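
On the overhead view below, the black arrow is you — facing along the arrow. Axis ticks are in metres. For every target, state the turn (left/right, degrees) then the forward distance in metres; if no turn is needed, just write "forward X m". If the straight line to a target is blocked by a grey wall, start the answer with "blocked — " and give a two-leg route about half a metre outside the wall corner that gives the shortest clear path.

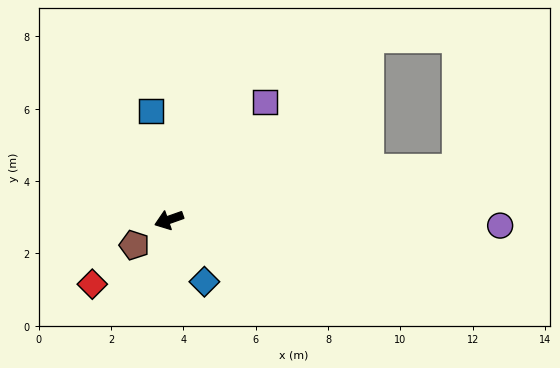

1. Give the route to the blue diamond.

turn left 100°, forward 2.0 m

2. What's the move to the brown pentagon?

turn left 17°, forward 1.2 m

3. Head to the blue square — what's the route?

turn right 100°, forward 3.1 m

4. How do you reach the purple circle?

turn left 160°, forward 9.2 m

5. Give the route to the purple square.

turn right 149°, forward 4.2 m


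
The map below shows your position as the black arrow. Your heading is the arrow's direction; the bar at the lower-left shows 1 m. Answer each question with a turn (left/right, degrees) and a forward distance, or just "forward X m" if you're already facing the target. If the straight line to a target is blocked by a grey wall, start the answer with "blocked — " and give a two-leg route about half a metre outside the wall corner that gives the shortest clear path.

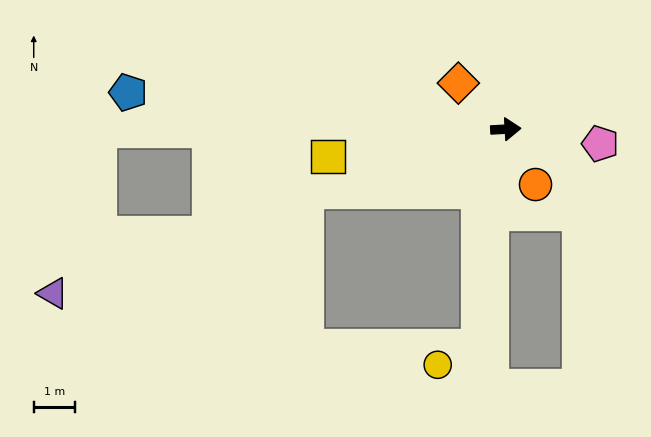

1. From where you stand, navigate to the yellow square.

turn right 175°, forward 4.3 m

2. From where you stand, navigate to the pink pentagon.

turn right 12°, forward 2.3 m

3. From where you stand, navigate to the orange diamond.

turn left 133°, forward 1.6 m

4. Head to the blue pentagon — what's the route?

turn left 171°, forward 9.1 m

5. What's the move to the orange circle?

turn right 65°, forward 1.5 m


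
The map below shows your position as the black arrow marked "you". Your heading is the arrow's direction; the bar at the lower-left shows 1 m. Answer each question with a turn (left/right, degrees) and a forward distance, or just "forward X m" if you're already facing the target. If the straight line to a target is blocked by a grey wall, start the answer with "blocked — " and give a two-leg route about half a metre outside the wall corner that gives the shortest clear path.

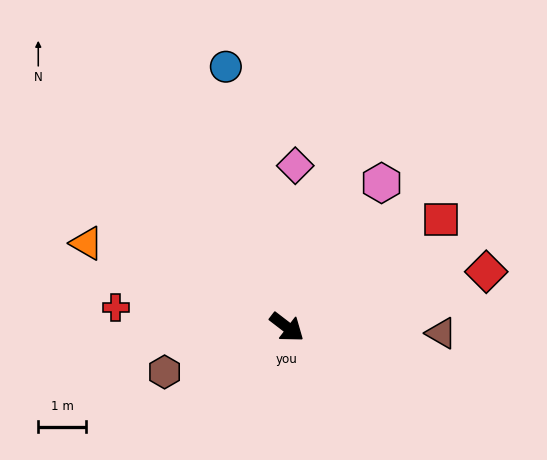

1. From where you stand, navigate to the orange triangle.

turn right 165°, forward 4.5 m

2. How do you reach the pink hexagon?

turn left 94°, forward 3.6 m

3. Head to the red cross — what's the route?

turn right 149°, forward 3.6 m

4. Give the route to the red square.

turn left 73°, forward 3.9 m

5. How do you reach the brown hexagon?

turn right 122°, forward 2.7 m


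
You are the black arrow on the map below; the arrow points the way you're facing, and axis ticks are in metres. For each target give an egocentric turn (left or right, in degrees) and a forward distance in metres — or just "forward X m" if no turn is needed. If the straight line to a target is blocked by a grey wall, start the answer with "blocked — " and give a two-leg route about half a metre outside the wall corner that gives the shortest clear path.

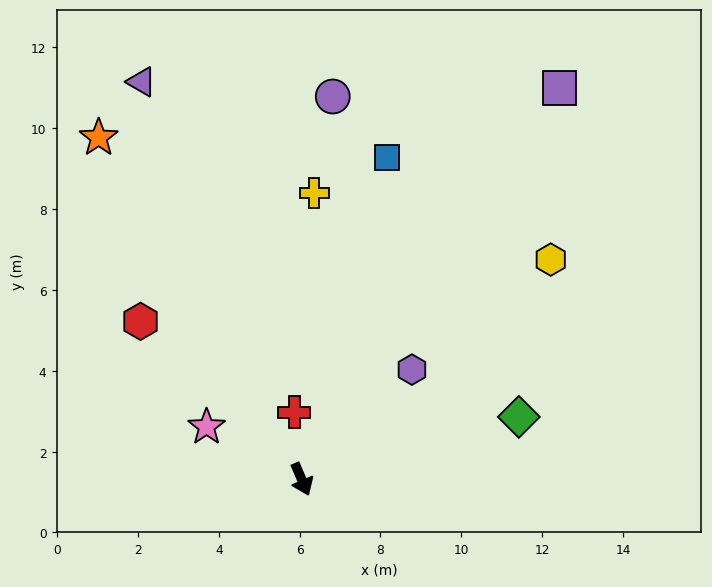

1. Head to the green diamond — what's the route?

turn left 83°, forward 5.6 m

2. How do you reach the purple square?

turn left 124°, forward 11.6 m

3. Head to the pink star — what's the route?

turn right 142°, forward 2.7 m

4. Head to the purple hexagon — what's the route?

turn left 112°, forward 3.8 m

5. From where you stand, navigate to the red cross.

turn left 163°, forward 1.7 m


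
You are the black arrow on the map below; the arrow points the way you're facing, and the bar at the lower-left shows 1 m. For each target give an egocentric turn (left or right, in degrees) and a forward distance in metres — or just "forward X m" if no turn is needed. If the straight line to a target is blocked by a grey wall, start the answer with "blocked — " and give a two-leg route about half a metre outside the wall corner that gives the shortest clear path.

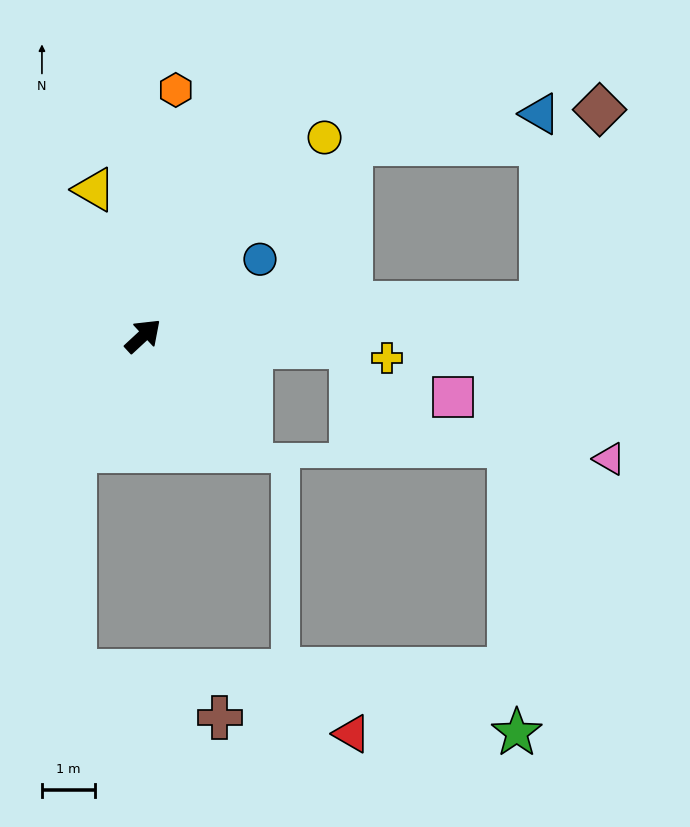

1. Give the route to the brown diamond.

blocked — turn right 38°, forward 7.5 m, then turn left 69°, forward 3.8 m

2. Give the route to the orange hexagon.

turn left 40°, forward 4.7 m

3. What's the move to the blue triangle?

blocked — turn right 38°, forward 7.5 m, then turn left 86°, forward 3.6 m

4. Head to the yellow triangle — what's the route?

turn left 66°, forward 2.9 m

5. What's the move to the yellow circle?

turn left 5°, forward 5.1 m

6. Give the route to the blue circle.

turn right 10°, forward 2.6 m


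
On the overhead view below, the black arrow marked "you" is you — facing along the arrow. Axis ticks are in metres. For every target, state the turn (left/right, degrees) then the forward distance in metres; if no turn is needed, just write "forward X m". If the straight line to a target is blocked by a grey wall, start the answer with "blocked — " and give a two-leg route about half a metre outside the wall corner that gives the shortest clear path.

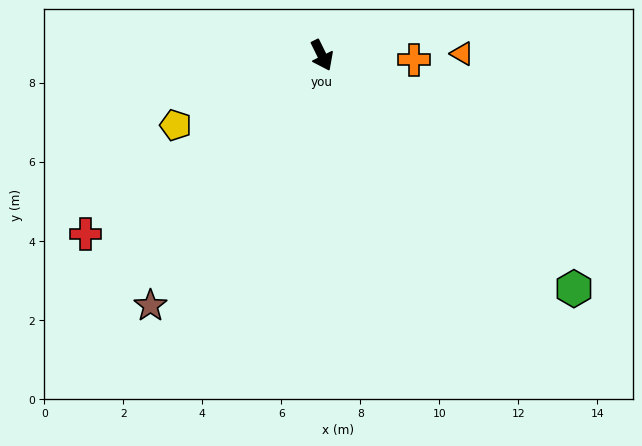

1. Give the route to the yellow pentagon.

turn right 91°, forward 4.1 m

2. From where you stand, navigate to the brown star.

turn right 61°, forward 7.7 m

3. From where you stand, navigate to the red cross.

turn right 79°, forward 7.5 m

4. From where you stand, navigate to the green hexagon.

turn left 21°, forward 8.7 m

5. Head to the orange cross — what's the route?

turn left 61°, forward 2.3 m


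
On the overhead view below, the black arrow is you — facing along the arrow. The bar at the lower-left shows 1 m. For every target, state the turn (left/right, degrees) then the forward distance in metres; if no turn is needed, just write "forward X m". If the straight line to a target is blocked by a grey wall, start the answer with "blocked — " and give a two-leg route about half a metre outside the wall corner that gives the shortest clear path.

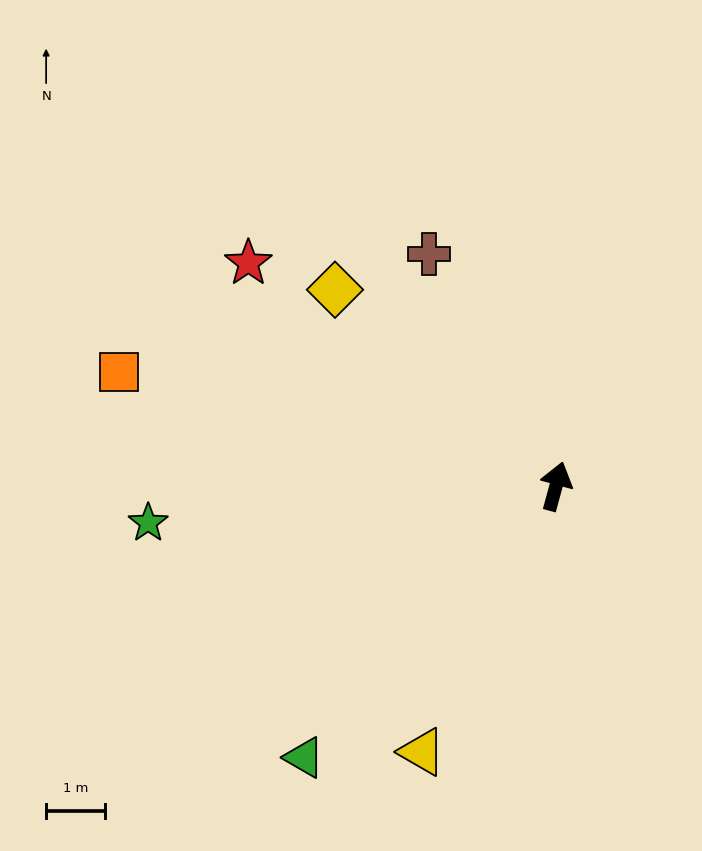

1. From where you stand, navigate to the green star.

turn left 110°, forward 6.9 m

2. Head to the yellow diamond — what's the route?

turn left 64°, forward 5.0 m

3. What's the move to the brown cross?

turn left 44°, forward 4.5 m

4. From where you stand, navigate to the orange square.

turn left 91°, forward 7.6 m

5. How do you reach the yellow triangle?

turn left 168°, forward 5.0 m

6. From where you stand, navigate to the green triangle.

turn left 152°, forward 6.2 m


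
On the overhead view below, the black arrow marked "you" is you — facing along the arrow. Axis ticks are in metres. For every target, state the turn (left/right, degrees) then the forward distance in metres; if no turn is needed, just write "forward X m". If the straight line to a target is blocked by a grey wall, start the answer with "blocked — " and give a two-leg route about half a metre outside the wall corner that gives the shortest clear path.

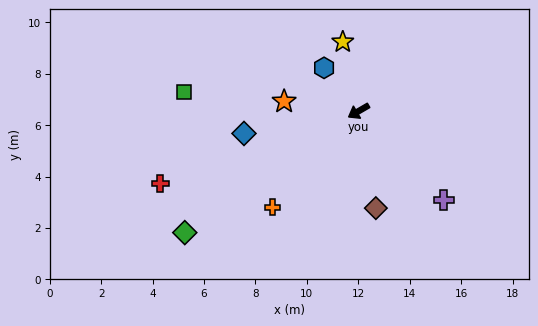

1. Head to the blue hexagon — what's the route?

turn right 82°, forward 2.2 m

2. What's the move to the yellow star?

turn right 107°, forward 2.8 m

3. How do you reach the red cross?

turn right 10°, forward 8.2 m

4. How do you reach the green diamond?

turn left 5°, forward 8.2 m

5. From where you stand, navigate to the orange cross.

turn left 18°, forward 5.0 m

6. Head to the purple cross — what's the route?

turn left 104°, forward 4.8 m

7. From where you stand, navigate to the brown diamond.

turn left 70°, forward 3.8 m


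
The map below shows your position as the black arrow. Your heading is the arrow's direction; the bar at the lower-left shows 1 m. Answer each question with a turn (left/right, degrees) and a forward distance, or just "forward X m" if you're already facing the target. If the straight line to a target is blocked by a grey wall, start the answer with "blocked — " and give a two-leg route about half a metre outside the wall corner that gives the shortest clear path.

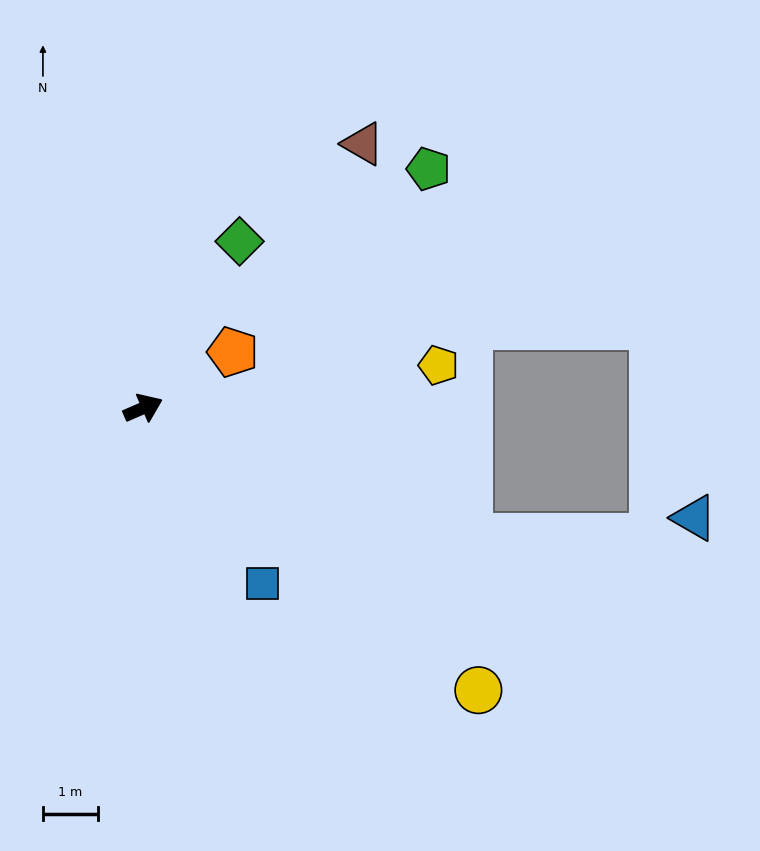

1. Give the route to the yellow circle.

turn right 64°, forward 8.0 m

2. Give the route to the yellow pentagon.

turn right 15°, forward 5.5 m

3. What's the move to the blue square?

turn right 79°, forward 3.9 m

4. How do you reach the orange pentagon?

turn left 9°, forward 1.9 m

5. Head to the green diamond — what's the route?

turn left 37°, forward 3.5 m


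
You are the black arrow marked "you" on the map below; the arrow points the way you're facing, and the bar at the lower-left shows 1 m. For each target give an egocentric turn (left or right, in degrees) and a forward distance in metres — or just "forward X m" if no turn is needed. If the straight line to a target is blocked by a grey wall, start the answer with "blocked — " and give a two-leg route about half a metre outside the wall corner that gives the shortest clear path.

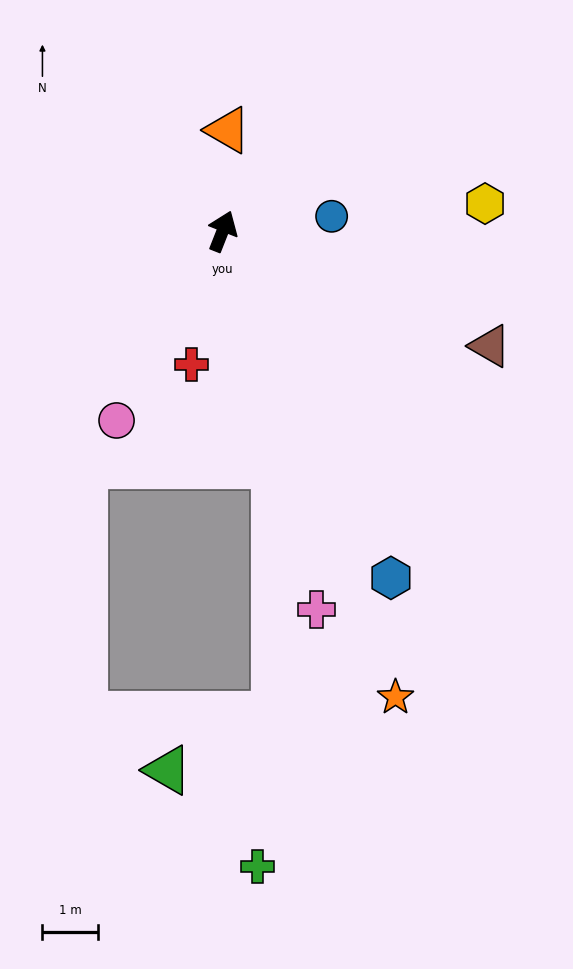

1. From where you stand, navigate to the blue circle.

turn right 61°, forward 2.0 m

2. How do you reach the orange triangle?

turn left 19°, forward 1.8 m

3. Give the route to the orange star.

turn right 138°, forward 9.0 m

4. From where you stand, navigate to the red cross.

turn right 172°, forward 2.5 m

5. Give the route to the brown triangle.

turn right 92°, forward 5.3 m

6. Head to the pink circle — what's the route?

turn left 172°, forward 3.9 m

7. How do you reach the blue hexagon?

turn right 133°, forward 7.0 m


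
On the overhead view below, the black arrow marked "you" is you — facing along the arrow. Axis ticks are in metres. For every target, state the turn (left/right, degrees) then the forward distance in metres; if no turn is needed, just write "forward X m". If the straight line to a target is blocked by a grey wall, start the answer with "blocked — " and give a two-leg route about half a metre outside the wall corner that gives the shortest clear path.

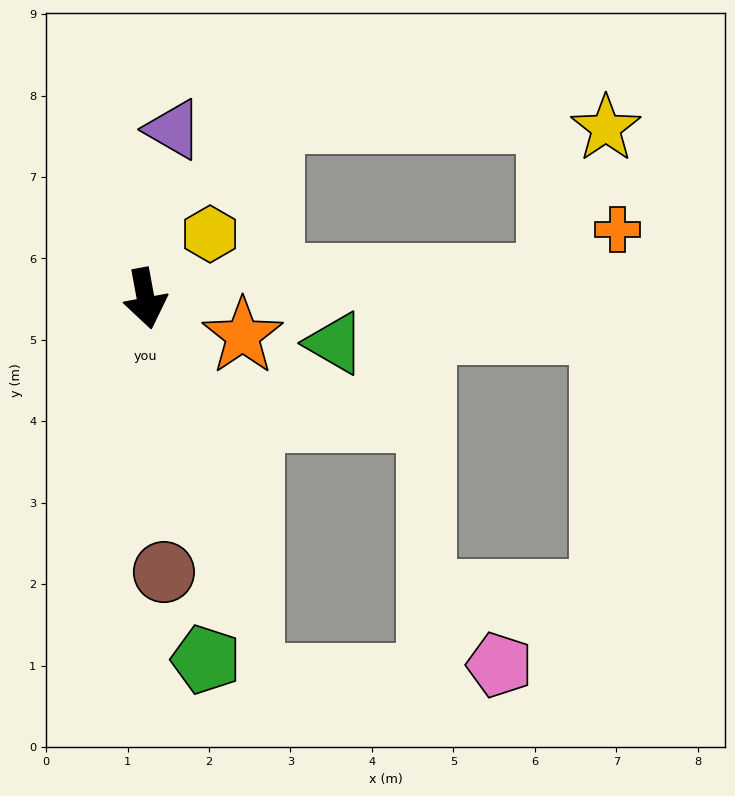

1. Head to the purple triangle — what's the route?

turn left 160°, forward 2.1 m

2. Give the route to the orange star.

turn left 58°, forward 1.3 m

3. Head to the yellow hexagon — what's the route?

turn left 125°, forward 1.1 m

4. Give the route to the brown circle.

turn right 7°, forward 3.4 m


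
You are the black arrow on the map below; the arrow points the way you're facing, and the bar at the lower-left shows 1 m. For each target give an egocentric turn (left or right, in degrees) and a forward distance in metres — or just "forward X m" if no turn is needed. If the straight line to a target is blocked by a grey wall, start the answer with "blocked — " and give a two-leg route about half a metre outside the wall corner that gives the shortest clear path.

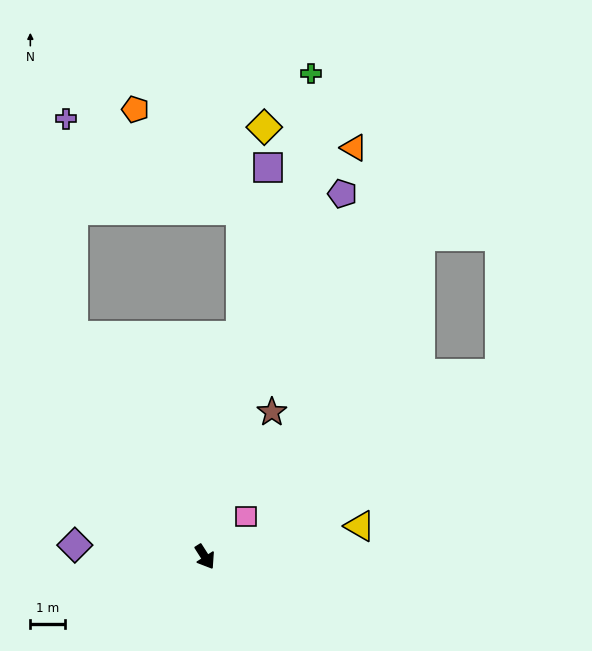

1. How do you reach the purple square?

turn left 138°, forward 11.4 m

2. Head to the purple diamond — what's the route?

turn right 128°, forward 3.8 m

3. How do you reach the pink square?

turn left 102°, forward 1.7 m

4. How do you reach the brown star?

turn left 123°, forward 4.6 m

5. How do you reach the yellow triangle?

turn left 69°, forward 4.6 m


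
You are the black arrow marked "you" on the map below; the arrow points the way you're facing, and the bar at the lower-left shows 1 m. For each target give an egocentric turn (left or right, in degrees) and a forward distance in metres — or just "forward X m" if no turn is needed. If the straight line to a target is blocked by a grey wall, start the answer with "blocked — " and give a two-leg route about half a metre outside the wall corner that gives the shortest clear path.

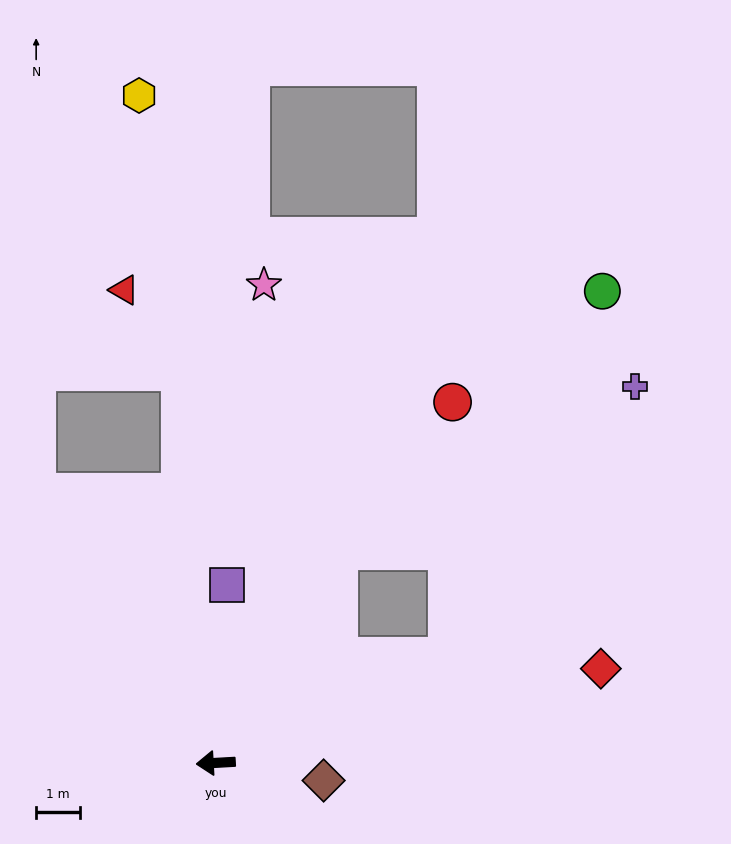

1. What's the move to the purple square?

turn right 97°, forward 4.1 m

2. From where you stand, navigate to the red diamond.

turn right 169°, forward 9.0 m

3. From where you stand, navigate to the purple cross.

blocked — turn right 158°, forward 5.8 m, then turn left 30°, forward 7.5 m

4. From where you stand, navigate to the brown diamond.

turn left 167°, forward 2.5 m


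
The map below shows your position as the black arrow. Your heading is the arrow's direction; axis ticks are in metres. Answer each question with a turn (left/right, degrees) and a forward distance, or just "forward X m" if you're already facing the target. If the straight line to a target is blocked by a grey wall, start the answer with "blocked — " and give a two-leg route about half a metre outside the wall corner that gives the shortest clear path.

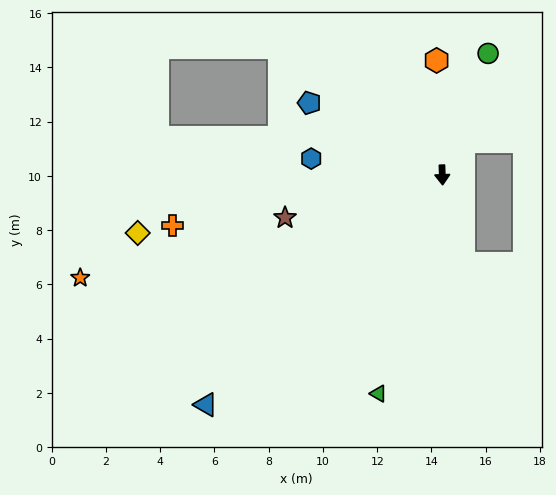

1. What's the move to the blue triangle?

turn right 48°, forward 12.2 m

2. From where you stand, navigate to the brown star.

turn right 77°, forward 6.0 m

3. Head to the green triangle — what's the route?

turn right 18°, forward 8.4 m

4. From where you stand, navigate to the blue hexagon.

turn right 99°, forward 4.9 m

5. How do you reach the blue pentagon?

turn right 121°, forward 5.6 m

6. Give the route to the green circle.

turn left 157°, forward 4.8 m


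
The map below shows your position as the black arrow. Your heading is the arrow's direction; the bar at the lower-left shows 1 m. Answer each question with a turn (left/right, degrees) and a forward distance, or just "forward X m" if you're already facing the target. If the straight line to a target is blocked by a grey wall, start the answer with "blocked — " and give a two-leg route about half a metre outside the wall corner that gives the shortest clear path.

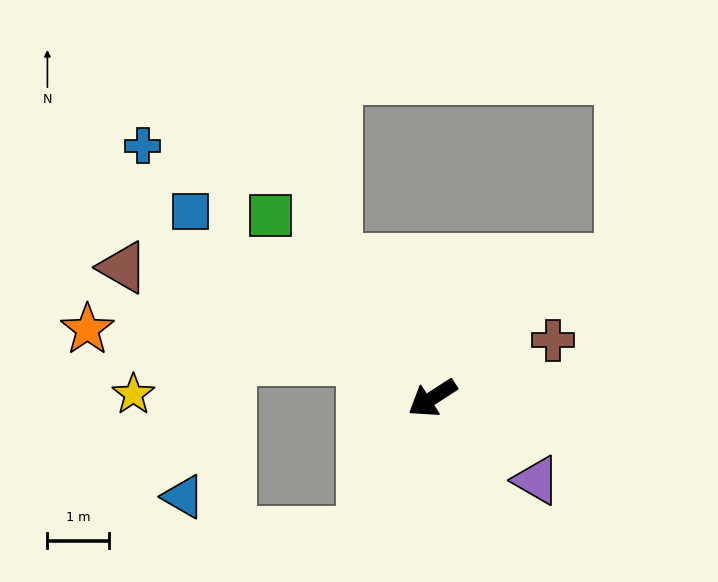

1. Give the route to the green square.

turn right 81°, forward 3.9 m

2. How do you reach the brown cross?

turn left 173°, forward 2.2 m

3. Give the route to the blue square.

turn right 71°, forward 4.9 m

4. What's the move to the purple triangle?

turn left 109°, forward 2.1 m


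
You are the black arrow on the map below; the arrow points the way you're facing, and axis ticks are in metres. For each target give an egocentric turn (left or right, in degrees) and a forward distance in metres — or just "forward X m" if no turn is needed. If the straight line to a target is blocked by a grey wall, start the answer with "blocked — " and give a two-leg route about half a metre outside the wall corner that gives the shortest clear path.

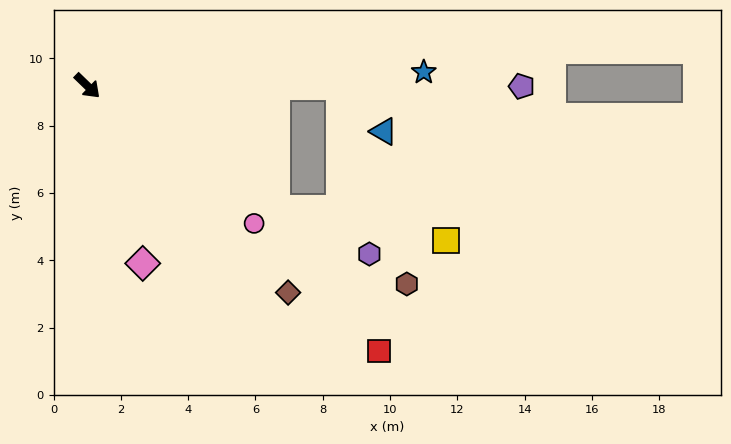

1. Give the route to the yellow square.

blocked — turn left 11°, forward 6.7 m, then turn left 23°, forward 5.2 m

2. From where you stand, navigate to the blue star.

turn left 46°, forward 10.0 m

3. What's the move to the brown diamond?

forward 8.6 m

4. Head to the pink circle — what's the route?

turn left 5°, forward 6.4 m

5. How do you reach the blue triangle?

blocked — turn left 44°, forward 7.5 m, then turn right 46°, forward 1.9 m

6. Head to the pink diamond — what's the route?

turn right 29°, forward 5.5 m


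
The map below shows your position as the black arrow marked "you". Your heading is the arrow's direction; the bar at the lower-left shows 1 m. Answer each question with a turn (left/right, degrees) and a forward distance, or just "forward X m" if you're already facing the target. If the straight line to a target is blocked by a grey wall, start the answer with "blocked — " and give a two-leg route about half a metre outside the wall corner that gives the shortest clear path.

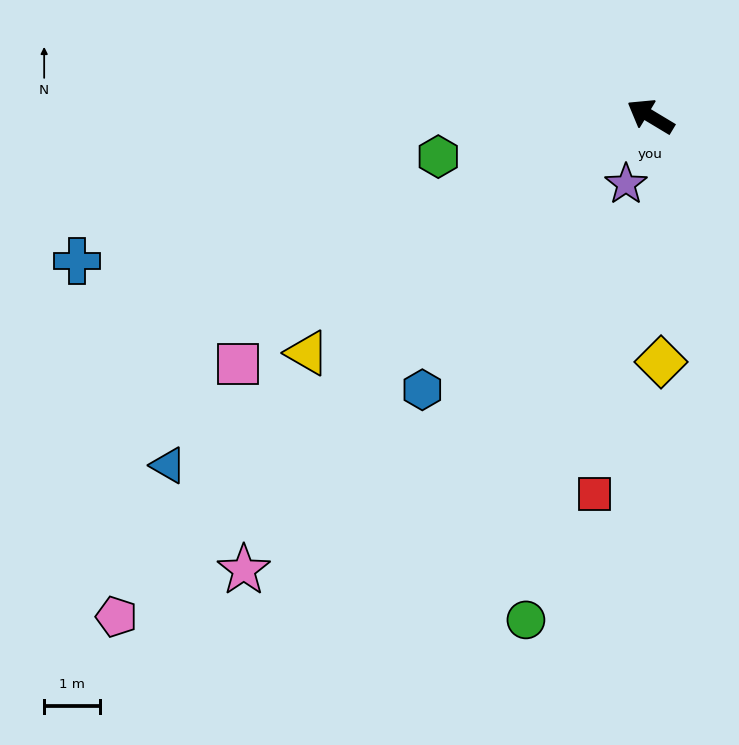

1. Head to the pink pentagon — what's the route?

turn left 74°, forward 13.2 m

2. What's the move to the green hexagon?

turn left 42°, forward 3.9 m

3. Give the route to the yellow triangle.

turn left 66°, forward 7.5 m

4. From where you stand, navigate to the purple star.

turn left 101°, forward 1.3 m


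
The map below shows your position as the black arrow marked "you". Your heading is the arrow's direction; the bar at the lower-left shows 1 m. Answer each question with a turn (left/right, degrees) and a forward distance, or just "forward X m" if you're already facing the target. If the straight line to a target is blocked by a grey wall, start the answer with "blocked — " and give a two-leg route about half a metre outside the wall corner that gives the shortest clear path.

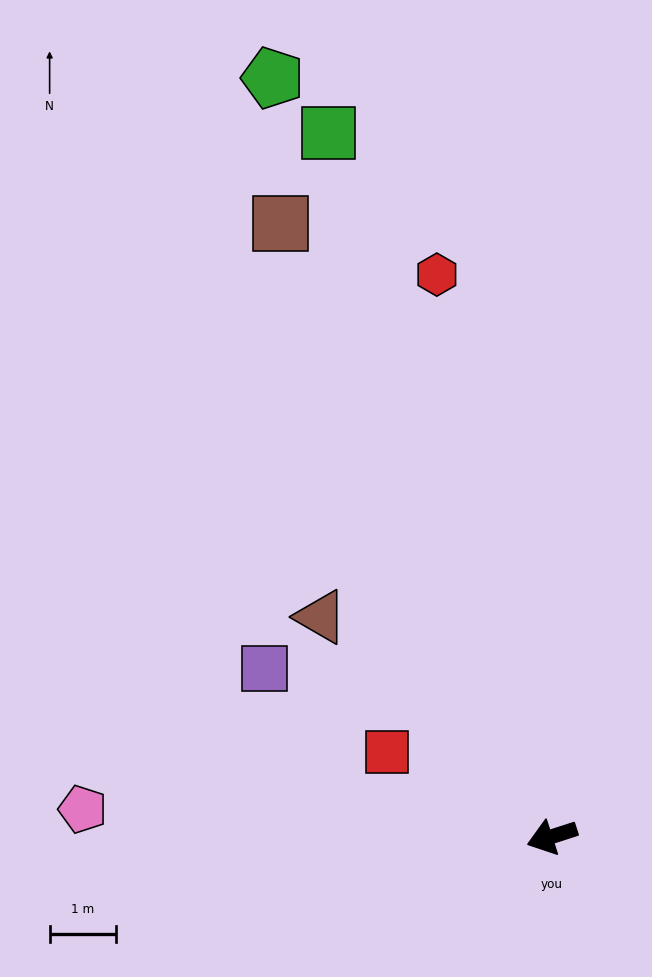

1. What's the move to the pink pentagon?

turn right 21°, forward 7.0 m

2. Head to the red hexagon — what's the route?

turn right 96°, forward 8.6 m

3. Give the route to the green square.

turn right 90°, forward 11.1 m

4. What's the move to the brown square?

turn right 84°, forward 10.0 m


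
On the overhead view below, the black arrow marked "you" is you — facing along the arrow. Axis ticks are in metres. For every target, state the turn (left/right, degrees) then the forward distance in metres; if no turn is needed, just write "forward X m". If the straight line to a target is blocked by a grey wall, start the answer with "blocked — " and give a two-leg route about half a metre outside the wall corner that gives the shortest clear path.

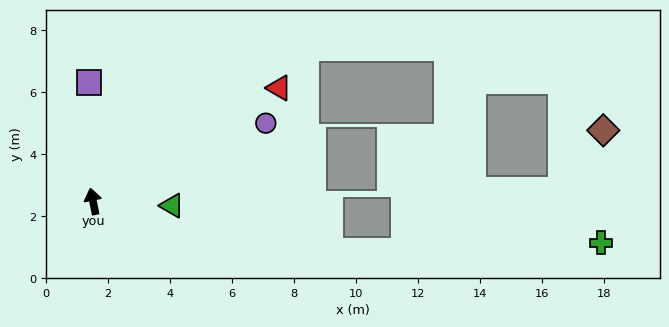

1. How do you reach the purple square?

turn right 9°, forward 3.8 m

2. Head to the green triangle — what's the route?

turn right 105°, forward 2.6 m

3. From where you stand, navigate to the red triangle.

turn right 70°, forward 7.0 m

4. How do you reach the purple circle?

turn right 77°, forward 6.1 m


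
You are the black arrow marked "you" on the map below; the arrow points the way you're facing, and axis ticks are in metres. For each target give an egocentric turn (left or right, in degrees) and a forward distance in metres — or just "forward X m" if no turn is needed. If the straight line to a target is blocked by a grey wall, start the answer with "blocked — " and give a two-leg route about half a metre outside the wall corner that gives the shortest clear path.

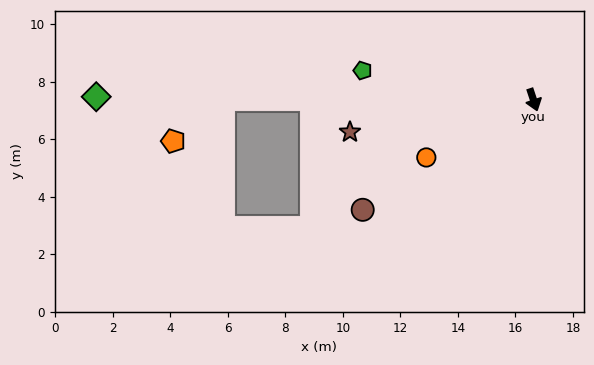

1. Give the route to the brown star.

turn right 98°, forward 6.5 m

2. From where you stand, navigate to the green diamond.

turn right 109°, forward 15.2 m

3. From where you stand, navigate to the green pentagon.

turn right 118°, forward 6.0 m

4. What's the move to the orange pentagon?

blocked — turn right 109°, forward 10.8 m, then turn left 41°, forward 2.3 m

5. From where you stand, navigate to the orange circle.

turn right 80°, forward 4.2 m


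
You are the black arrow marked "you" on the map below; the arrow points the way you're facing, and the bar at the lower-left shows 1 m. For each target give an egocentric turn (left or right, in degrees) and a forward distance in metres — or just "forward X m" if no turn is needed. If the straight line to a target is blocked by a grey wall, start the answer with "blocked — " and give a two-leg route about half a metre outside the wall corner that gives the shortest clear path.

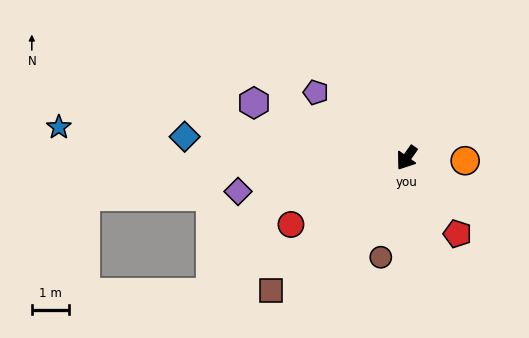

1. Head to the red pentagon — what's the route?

turn left 69°, forward 2.5 m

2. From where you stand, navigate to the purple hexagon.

turn right 75°, forward 4.4 m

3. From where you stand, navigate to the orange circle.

turn left 123°, forward 1.6 m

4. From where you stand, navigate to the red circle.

turn right 25°, forward 3.6 m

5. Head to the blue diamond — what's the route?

turn right 60°, forward 6.0 m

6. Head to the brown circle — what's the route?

turn left 21°, forward 2.8 m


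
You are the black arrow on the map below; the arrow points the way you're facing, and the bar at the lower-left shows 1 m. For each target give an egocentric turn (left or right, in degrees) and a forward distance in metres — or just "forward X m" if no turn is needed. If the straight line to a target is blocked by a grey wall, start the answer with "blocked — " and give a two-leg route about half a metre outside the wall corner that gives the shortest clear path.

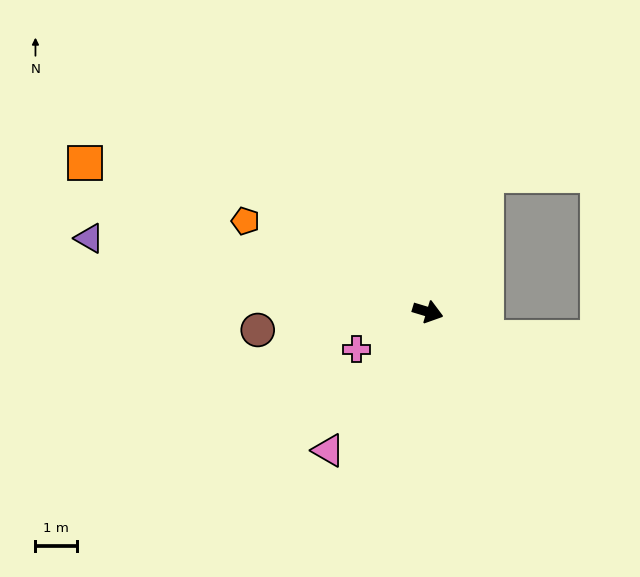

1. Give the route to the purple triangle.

turn right 175°, forward 8.4 m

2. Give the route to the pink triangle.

turn right 109°, forward 4.1 m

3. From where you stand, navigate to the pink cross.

turn right 136°, forward 2.0 m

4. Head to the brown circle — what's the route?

turn right 157°, forward 4.1 m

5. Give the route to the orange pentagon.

turn left 170°, forward 4.9 m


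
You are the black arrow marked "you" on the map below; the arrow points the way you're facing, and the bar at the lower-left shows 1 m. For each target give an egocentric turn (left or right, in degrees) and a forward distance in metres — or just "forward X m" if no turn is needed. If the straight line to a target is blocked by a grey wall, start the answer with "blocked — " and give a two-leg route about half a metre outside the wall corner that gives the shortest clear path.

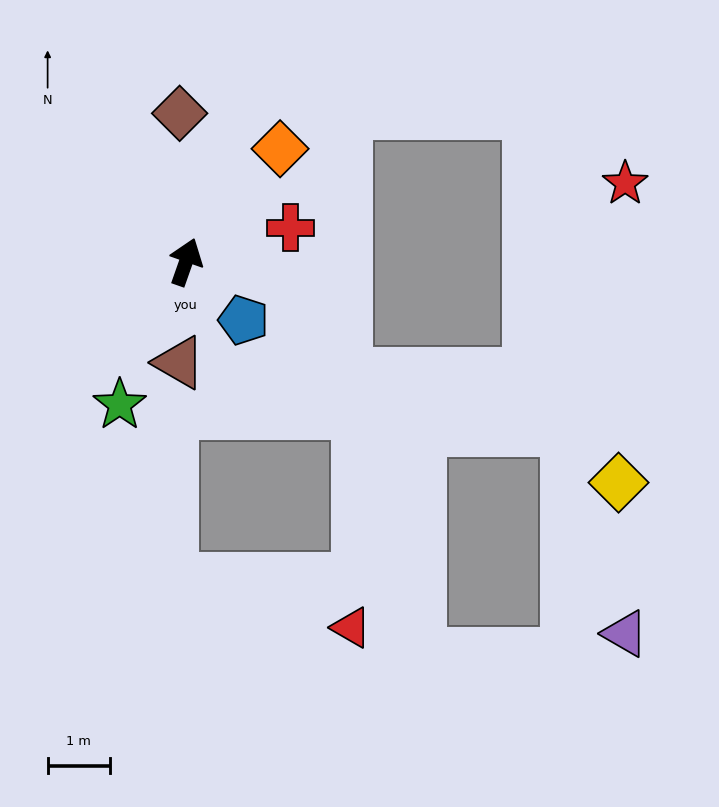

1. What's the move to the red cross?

turn right 52°, forward 1.8 m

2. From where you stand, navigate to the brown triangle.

turn right 164°, forward 1.6 m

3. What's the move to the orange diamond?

turn right 20°, forward 2.4 m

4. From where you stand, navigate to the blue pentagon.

turn right 116°, forward 1.3 m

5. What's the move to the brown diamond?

turn left 22°, forward 2.4 m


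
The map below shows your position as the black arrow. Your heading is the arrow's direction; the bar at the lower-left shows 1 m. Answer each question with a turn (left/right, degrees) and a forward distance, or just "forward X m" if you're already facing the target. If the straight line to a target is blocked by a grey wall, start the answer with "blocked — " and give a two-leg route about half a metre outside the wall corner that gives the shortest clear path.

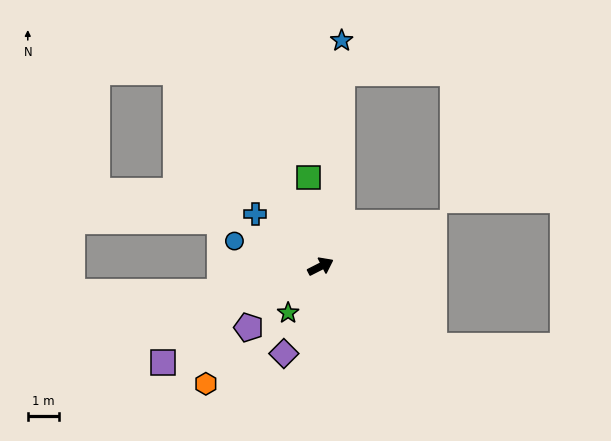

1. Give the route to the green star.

turn right 152°, forward 1.8 m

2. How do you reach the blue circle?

turn left 137°, forward 2.9 m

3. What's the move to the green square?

turn left 71°, forward 2.9 m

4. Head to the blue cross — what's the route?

turn left 114°, forward 2.7 m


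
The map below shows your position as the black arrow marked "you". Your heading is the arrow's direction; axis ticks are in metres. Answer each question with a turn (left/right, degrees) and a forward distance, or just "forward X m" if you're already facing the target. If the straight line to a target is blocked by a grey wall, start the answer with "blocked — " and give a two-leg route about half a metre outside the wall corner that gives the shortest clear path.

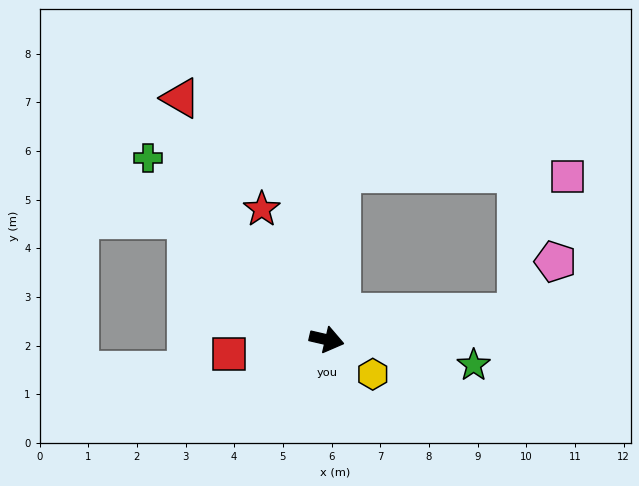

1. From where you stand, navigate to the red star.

turn left 129°, forward 3.0 m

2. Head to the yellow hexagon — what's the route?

turn right 24°, forward 1.2 m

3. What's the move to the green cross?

turn left 148°, forward 5.2 m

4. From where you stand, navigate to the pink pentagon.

blocked — turn left 21°, forward 4.0 m, then turn left 47°, forward 1.3 m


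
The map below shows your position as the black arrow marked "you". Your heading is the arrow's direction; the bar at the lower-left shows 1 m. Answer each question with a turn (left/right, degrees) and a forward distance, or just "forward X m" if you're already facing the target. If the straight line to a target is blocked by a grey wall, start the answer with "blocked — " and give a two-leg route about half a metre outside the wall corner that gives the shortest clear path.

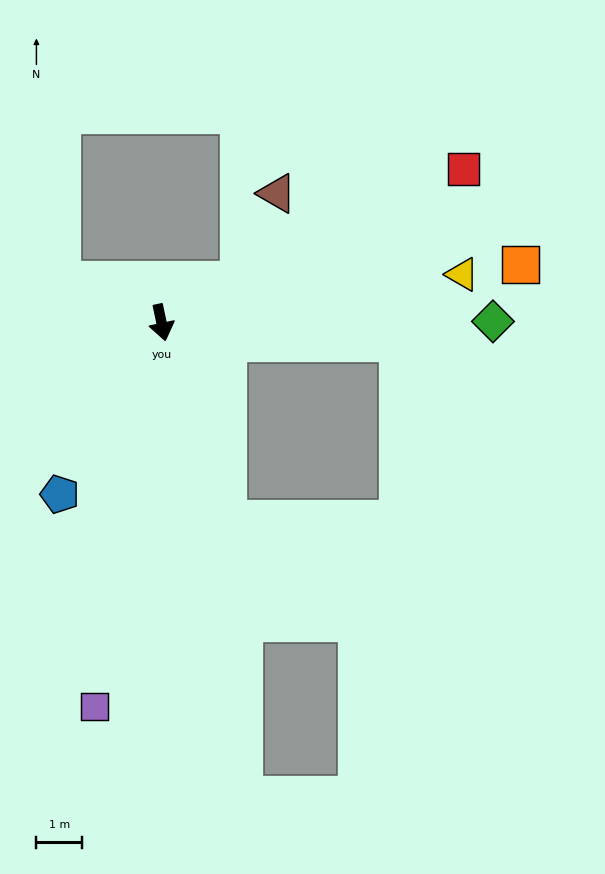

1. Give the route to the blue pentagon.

turn right 43°, forward 4.3 m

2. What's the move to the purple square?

turn right 22°, forward 8.5 m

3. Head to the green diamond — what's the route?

turn left 78°, forward 7.2 m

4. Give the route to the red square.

turn left 105°, forward 7.4 m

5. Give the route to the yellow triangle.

turn left 87°, forward 6.6 m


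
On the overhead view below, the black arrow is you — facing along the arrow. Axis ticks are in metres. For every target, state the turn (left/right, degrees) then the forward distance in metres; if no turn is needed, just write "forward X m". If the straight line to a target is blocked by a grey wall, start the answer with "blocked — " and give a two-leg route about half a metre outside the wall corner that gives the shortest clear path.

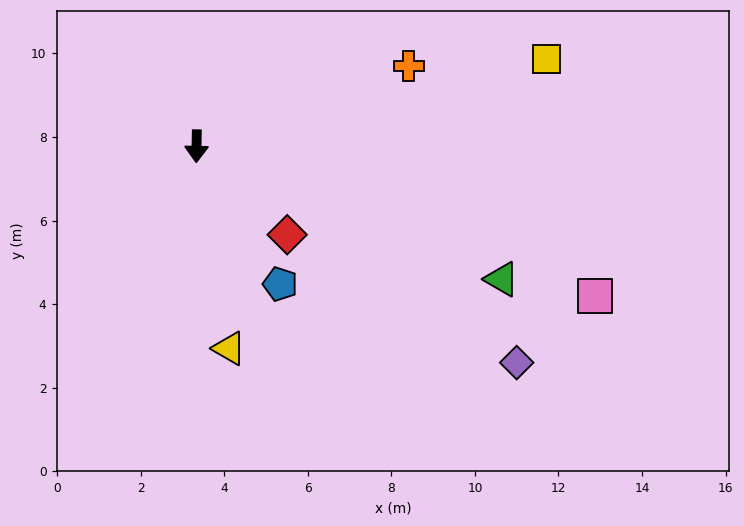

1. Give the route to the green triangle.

turn left 68°, forward 8.0 m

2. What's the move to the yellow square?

turn left 105°, forward 8.6 m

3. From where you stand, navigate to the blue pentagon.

turn left 32°, forward 3.9 m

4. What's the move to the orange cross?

turn left 112°, forward 5.4 m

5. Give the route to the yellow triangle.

turn left 10°, forward 4.9 m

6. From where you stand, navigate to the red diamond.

turn left 47°, forward 3.0 m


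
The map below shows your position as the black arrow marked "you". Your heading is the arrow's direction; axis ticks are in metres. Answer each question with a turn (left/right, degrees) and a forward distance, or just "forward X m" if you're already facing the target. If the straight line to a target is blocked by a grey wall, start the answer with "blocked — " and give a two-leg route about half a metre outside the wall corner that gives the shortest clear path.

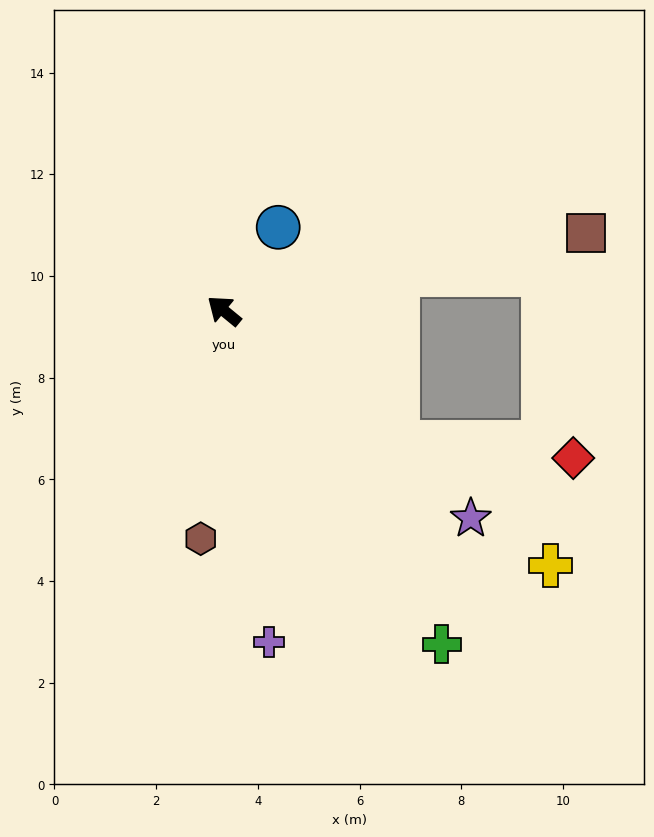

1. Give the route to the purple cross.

turn left 137°, forward 6.6 m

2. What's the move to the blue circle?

turn right 84°, forward 2.0 m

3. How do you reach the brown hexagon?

turn left 124°, forward 4.5 m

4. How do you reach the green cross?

turn left 163°, forward 7.8 m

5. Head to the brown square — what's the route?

turn right 128°, forward 7.3 m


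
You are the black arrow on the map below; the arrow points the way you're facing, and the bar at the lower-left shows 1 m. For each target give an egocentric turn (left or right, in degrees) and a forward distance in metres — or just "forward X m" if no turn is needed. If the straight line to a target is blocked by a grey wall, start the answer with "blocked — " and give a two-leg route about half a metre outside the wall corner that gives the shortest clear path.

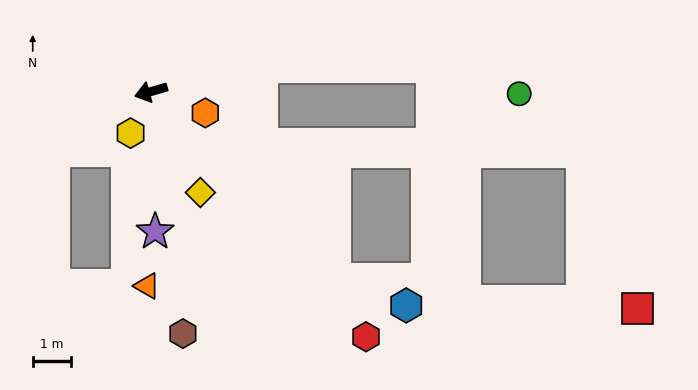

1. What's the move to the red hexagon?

turn left 115°, forward 8.5 m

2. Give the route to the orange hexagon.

turn left 143°, forward 1.5 m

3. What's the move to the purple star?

turn left 76°, forward 3.7 m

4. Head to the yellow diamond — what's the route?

turn left 100°, forward 2.9 m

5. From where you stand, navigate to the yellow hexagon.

turn left 48°, forward 1.2 m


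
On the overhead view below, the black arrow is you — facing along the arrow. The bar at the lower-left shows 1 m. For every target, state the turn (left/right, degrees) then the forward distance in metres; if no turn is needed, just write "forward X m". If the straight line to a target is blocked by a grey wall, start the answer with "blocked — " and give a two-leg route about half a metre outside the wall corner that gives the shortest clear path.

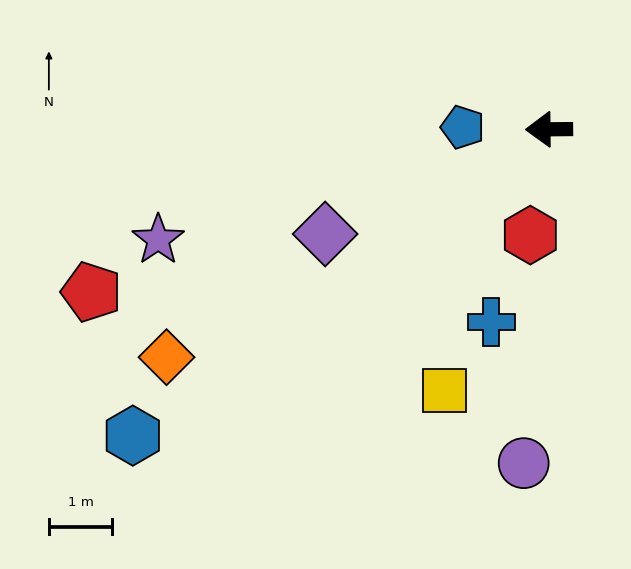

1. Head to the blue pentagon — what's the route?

turn right 2°, forward 1.4 m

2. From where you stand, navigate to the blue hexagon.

turn left 36°, forward 8.1 m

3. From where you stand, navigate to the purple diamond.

turn left 24°, forward 3.9 m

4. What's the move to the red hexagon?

turn left 79°, forward 1.7 m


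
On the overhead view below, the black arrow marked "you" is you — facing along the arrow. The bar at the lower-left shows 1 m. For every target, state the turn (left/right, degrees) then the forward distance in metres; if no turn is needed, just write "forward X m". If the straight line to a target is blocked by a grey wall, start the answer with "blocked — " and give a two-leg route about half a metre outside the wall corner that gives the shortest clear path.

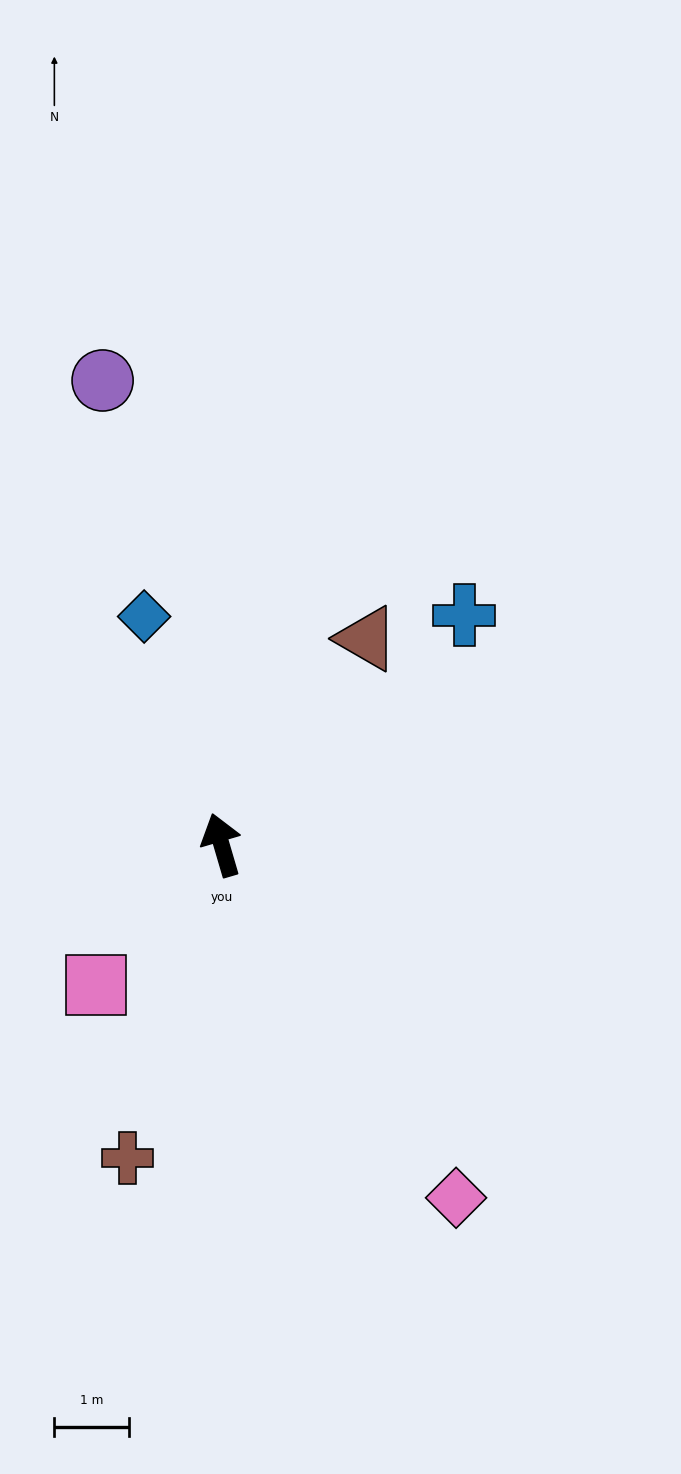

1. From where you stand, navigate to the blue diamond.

turn left 2°, forward 3.2 m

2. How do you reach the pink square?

turn left 122°, forward 2.5 m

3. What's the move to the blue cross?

turn right 63°, forward 4.5 m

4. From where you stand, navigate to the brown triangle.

turn right 51°, forward 3.4 m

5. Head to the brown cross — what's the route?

turn left 147°, forward 4.4 m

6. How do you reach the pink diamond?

turn right 163°, forward 5.7 m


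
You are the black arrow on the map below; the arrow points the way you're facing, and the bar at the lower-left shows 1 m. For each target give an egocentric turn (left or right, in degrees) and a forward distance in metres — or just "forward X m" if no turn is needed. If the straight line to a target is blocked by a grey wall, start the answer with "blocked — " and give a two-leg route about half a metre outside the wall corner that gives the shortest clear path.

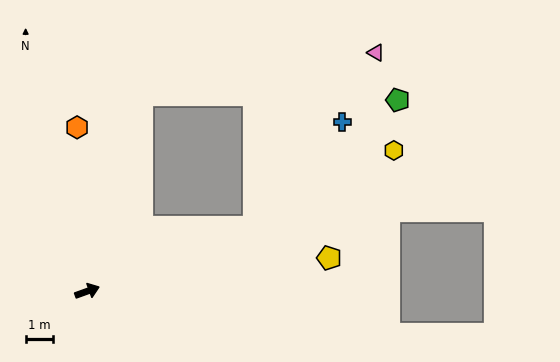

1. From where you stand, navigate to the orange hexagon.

turn left 74°, forward 6.0 m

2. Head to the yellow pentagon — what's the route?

turn right 12°, forward 9.0 m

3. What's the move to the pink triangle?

blocked — turn left 55°, forward 7.5 m, then turn right 65°, forward 8.7 m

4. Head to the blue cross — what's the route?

blocked — forward 6.6 m, then turn left 30°, forward 5.1 m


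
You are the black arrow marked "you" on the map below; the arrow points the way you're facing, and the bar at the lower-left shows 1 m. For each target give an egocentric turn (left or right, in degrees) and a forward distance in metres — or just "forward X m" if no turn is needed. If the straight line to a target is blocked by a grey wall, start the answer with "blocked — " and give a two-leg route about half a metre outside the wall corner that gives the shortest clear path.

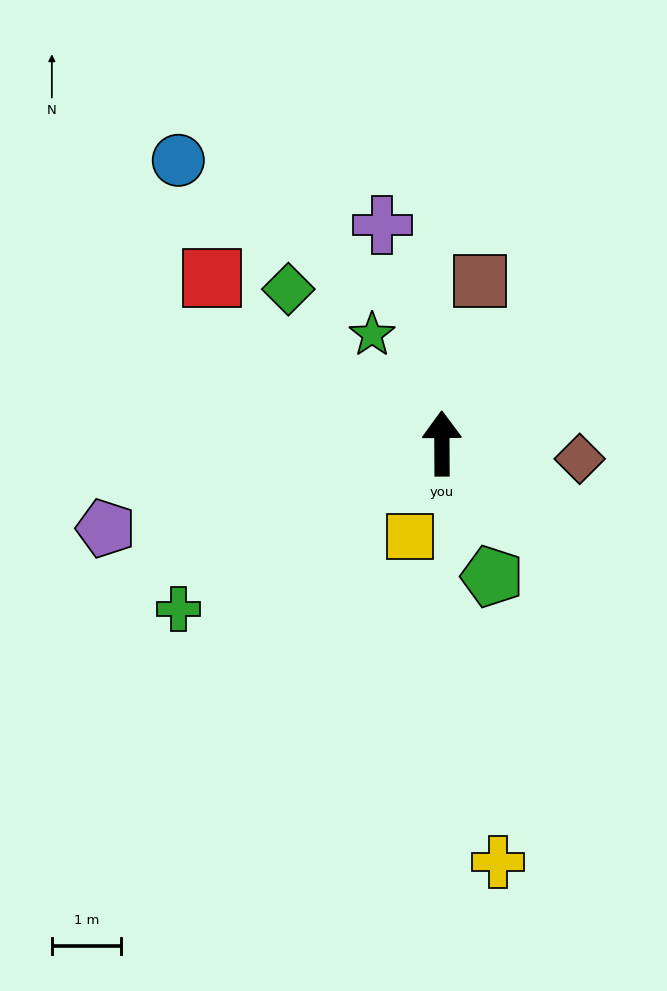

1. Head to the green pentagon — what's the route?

turn right 160°, forward 2.1 m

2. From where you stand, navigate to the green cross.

turn left 122°, forward 4.5 m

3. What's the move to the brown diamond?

turn right 97°, forward 2.0 m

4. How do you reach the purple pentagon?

turn left 104°, forward 5.0 m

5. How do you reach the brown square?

turn right 13°, forward 2.4 m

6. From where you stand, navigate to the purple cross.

turn left 15°, forward 3.3 m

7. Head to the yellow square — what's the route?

turn left 161°, forward 1.4 m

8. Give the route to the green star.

turn left 32°, forward 1.9 m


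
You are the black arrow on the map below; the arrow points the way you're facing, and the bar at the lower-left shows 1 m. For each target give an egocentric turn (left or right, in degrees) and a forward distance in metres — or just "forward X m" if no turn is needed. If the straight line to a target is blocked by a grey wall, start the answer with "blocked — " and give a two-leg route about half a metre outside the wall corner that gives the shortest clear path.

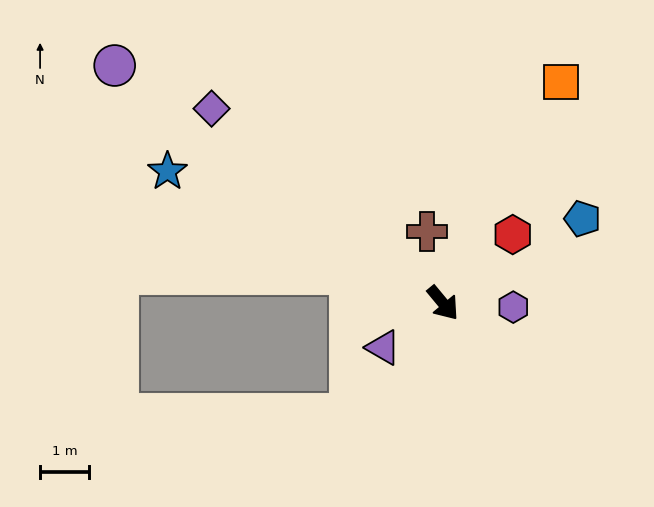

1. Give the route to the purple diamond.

turn right 170°, forward 6.2 m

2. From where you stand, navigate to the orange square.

turn left 112°, forward 5.1 m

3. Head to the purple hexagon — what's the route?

turn left 47°, forward 1.4 m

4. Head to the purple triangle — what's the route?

turn right 93°, forward 1.5 m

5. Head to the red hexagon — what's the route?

turn left 95°, forward 2.0 m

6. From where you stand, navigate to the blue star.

turn right 155°, forward 6.2 m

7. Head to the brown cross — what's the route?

turn left 153°, forward 1.5 m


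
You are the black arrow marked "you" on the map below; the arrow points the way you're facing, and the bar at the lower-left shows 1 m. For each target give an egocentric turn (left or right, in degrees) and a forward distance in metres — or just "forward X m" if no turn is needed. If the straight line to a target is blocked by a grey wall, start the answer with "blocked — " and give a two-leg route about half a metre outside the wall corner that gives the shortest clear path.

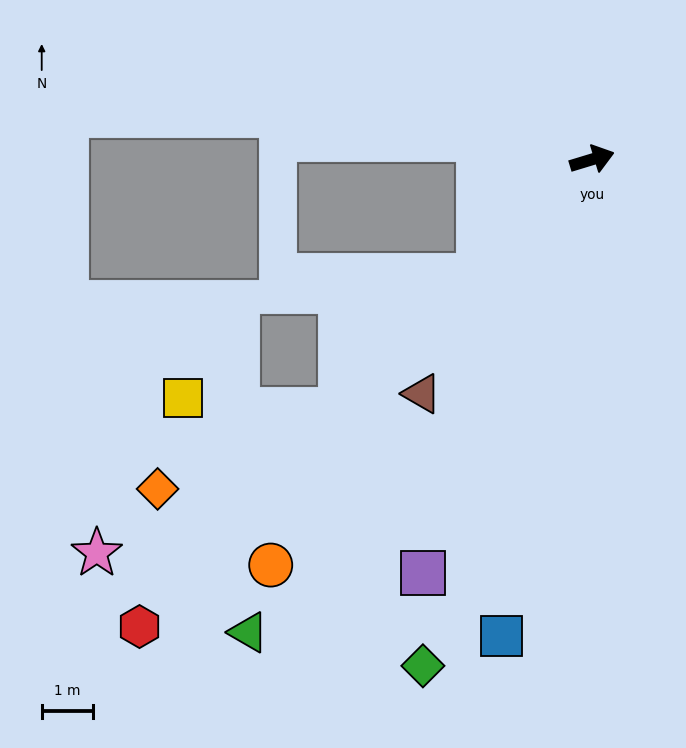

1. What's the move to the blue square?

turn right 118°, forward 9.4 m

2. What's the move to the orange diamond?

blocked — turn right 152°, forward 6.9 m, then turn right 21°, forward 3.9 m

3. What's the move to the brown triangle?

turn right 143°, forward 5.6 m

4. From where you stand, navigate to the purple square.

turn right 129°, forward 8.7 m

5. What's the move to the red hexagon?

turn right 151°, forward 12.7 m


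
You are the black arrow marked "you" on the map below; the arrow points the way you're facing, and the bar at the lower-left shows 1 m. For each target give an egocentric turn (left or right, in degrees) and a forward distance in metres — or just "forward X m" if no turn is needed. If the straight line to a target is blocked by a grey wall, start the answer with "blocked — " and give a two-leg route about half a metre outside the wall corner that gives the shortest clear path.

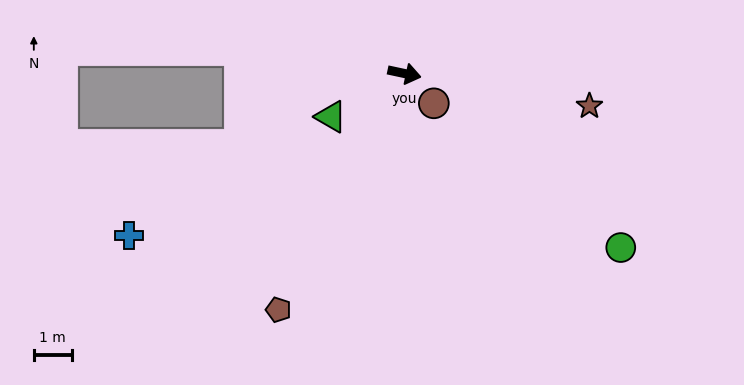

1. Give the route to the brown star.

turn left 2°, forward 5.0 m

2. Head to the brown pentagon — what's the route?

turn right 106°, forward 7.1 m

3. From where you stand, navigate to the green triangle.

turn right 137°, forward 2.3 m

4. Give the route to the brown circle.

turn right 33°, forward 1.1 m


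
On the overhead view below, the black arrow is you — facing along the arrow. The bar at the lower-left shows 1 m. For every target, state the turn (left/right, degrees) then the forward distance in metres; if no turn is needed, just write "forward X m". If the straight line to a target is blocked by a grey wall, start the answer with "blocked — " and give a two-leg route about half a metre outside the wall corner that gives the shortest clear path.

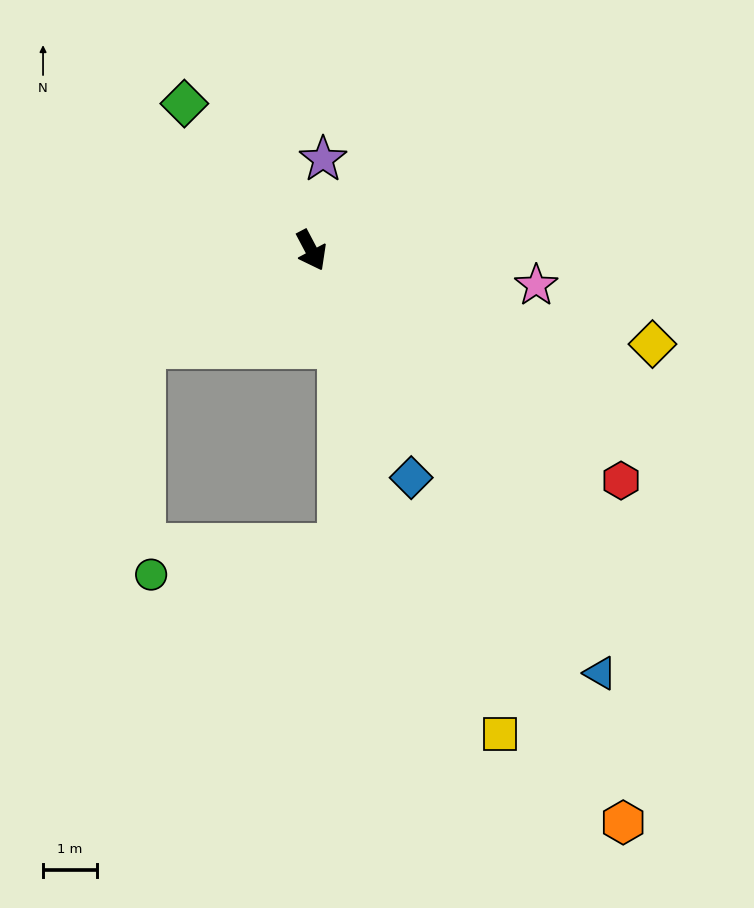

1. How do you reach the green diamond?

turn right 167°, forward 3.6 m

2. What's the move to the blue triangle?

turn left 7°, forward 9.4 m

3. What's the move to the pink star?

turn left 53°, forward 4.2 m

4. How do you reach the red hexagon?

turn left 26°, forward 7.1 m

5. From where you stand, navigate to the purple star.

turn left 145°, forward 1.7 m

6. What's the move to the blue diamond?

turn right 4°, forward 4.6 m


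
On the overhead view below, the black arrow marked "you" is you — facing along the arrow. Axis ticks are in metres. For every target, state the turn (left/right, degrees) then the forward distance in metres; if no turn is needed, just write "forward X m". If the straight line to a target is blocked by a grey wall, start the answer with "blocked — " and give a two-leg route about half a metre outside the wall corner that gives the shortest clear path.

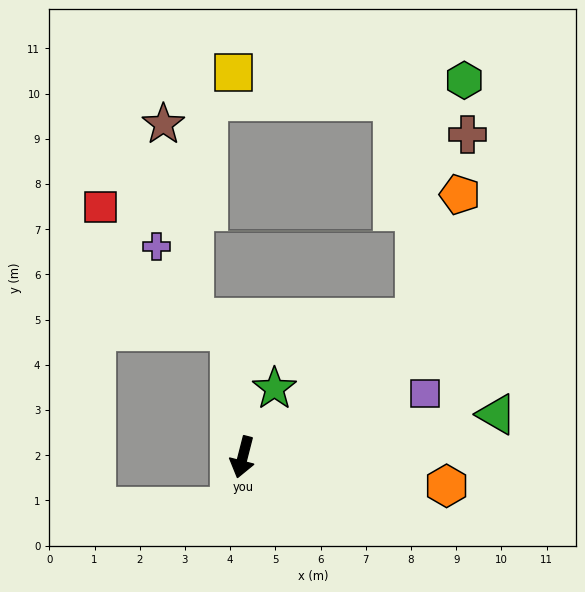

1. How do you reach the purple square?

turn left 124°, forward 4.3 m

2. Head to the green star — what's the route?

turn left 170°, forward 1.7 m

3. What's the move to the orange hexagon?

turn left 96°, forward 4.6 m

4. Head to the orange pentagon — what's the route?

blocked — turn left 144°, forward 4.9 m, then turn left 30°, forward 2.9 m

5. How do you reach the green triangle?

turn left 114°, forward 5.7 m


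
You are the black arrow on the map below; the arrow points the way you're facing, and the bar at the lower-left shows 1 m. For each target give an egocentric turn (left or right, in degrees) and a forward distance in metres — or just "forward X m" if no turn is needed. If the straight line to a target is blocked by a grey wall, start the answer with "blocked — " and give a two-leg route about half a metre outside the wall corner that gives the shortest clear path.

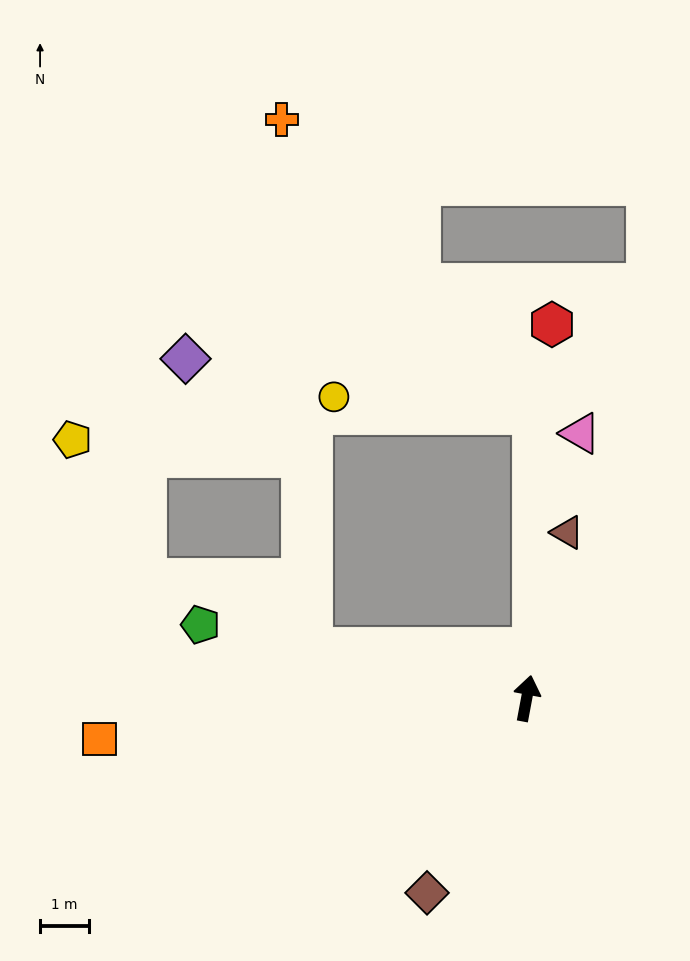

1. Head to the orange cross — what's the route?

blocked — turn left 87°, forward 4.5 m, then turn right 73°, forward 10.9 m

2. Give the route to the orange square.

turn left 106°, forward 8.8 m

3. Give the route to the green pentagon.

turn left 88°, forward 6.9 m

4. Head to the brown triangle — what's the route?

turn right 3°, forward 3.5 m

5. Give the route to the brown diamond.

turn left 163°, forward 4.5 m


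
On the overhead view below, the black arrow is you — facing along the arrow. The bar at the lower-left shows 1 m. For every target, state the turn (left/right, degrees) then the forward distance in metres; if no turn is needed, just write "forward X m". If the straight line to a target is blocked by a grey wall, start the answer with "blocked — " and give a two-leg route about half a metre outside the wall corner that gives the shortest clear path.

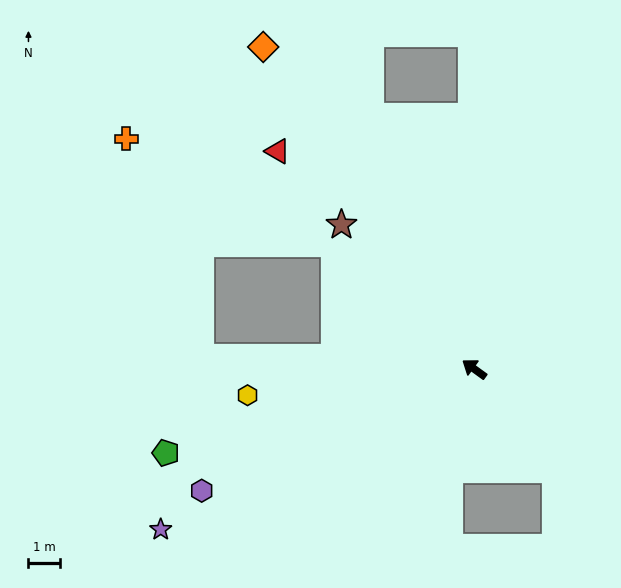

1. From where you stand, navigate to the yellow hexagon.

turn left 43°, forward 7.2 m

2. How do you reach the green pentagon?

turn left 51°, forward 10.1 m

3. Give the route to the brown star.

turn right 11°, forward 6.2 m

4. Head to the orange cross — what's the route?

blocked — turn left 34°, forward 8.6 m, then turn right 69°, forward 7.3 m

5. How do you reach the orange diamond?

turn right 21°, forward 12.1 m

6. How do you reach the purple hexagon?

turn left 60°, forward 9.4 m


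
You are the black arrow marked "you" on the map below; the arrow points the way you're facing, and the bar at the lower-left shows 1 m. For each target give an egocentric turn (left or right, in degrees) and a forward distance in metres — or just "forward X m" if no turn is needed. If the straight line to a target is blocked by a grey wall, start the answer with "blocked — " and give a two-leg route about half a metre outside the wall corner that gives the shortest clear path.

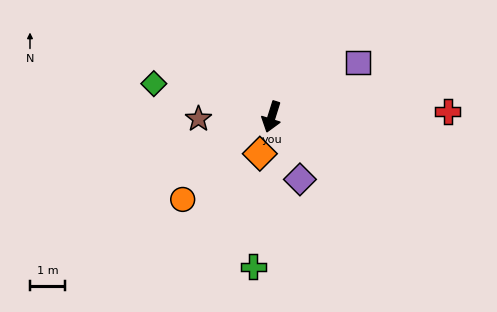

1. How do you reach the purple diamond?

turn left 42°, forward 2.0 m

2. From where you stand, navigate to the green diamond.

turn right 88°, forward 3.5 m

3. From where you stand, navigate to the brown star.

turn right 71°, forward 2.1 m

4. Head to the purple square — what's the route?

turn left 139°, forward 2.9 m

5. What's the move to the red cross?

turn left 109°, forward 5.0 m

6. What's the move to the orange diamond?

forward 1.1 m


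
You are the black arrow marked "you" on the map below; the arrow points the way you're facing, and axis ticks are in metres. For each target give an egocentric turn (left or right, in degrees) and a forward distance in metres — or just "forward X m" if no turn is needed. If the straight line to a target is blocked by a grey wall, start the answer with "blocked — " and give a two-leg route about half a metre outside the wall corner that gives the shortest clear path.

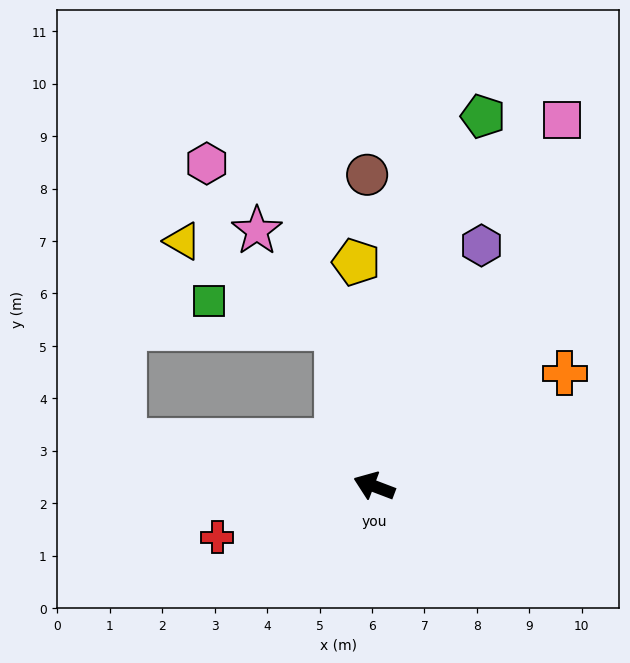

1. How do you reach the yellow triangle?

blocked — turn right 56°, forward 3.1 m, then turn left 47°, forward 3.4 m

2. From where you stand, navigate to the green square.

blocked — turn right 56°, forward 3.1 m, then turn left 65°, forward 2.5 m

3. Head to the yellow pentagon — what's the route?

turn right 65°, forward 4.3 m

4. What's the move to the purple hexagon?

turn right 93°, forward 5.0 m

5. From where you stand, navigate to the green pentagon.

turn right 86°, forward 7.4 m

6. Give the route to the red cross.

turn left 39°, forward 3.1 m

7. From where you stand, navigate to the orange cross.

turn right 128°, forward 4.2 m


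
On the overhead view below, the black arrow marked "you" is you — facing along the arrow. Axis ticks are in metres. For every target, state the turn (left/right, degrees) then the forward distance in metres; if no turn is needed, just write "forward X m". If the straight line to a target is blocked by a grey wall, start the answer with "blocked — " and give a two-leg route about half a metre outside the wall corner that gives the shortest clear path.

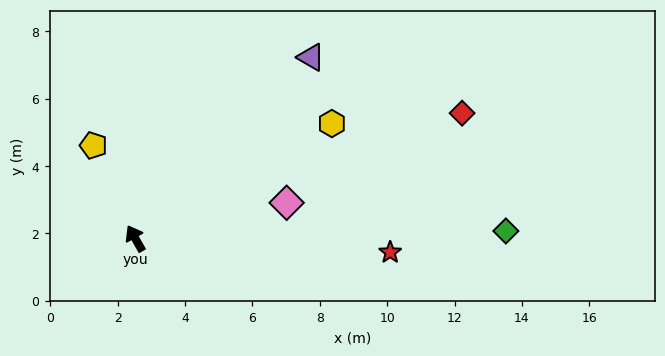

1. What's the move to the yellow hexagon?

turn right 89°, forward 6.8 m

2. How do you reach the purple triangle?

turn right 74°, forward 7.5 m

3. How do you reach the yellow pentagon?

turn right 5°, forward 3.0 m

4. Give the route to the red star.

turn right 123°, forward 7.6 m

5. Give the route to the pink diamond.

turn right 106°, forward 4.6 m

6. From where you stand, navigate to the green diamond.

turn right 118°, forward 11.0 m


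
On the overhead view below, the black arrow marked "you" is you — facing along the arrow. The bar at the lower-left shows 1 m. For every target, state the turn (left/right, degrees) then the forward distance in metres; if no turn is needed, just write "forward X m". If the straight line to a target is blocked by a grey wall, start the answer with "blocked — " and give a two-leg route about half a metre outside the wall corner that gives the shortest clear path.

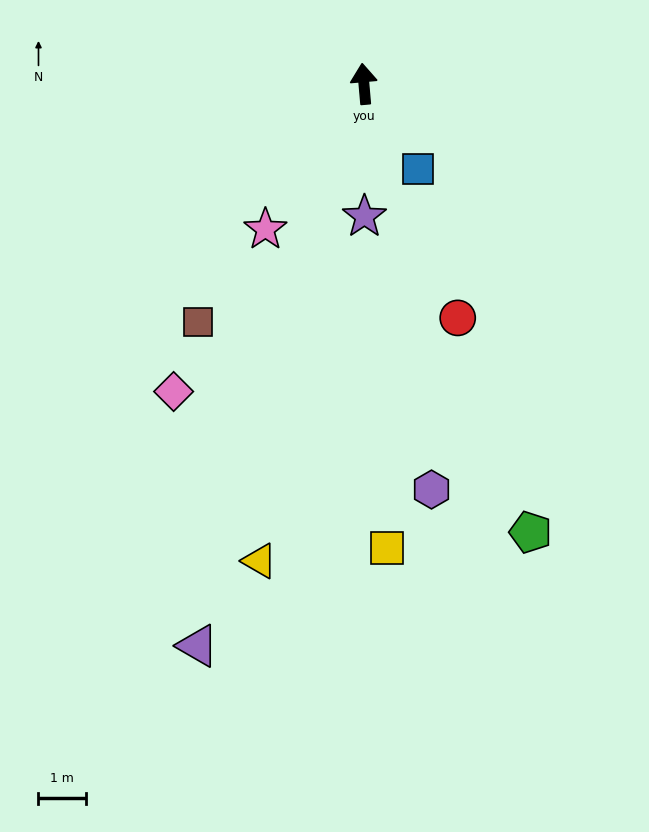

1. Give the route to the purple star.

turn left 175°, forward 2.8 m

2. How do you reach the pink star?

turn left 141°, forward 3.7 m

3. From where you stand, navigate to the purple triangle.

turn left 159°, forward 12.3 m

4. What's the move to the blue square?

turn right 153°, forward 2.1 m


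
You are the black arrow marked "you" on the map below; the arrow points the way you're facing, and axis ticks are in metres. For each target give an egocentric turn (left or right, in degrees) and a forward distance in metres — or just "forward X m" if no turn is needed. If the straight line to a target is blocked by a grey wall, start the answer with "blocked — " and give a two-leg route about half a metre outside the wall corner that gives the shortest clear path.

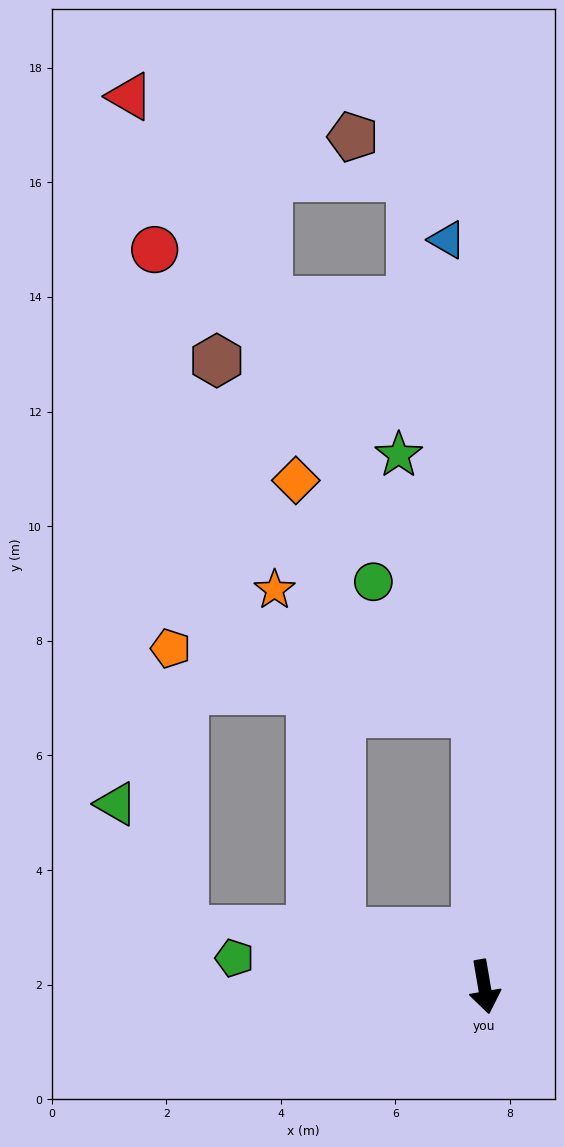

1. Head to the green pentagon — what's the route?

turn right 106°, forward 4.4 m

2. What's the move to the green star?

blocked — turn left 172°, forward 4.8 m, then turn left 15°, forward 4.7 m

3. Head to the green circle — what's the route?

blocked — turn left 172°, forward 4.8 m, then turn left 36°, forward 2.9 m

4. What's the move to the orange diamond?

blocked — turn right 121°, forward 2.7 m, then turn right 63°, forward 7.9 m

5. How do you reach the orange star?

blocked — turn left 172°, forward 4.8 m, then turn left 57°, forward 4.1 m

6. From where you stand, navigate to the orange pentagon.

blocked — turn left 172°, forward 4.8 m, then turn left 76°, forward 5.4 m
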